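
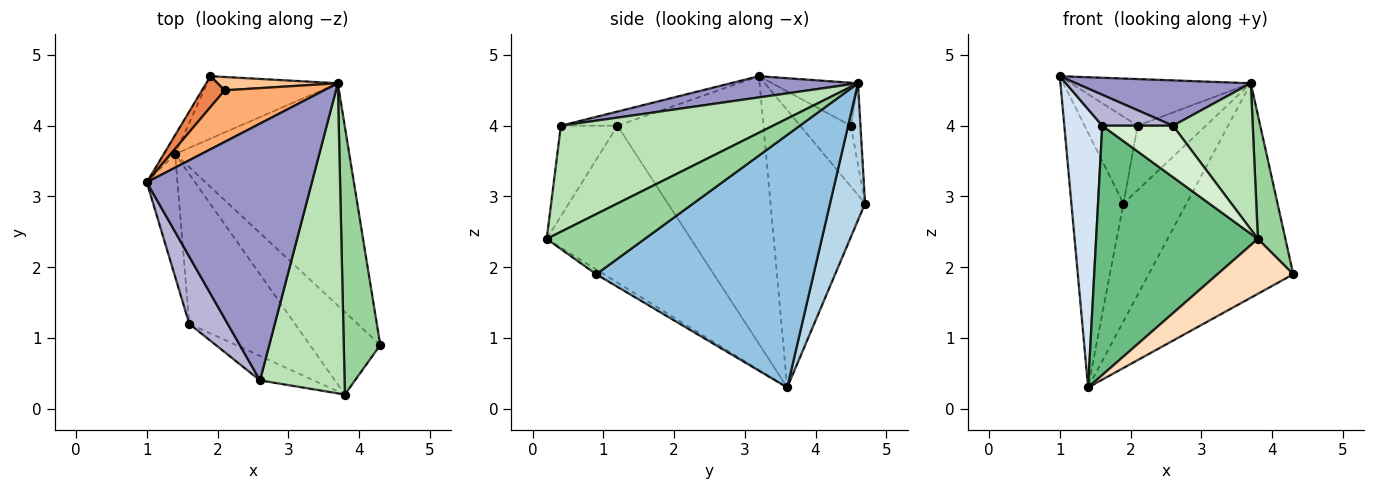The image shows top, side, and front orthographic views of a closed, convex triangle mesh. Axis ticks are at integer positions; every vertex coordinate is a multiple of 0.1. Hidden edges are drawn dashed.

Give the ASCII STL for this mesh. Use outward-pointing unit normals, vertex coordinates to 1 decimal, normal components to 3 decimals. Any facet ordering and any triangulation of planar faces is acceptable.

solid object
 facet normal -0.875 0.482 -0.036
  outer loop
   vertex 1.4 3.6 0.3
   vertex 1.0 3.2 4.7
   vertex 1.9 4.7 2.9
  endloop
 endfacet
 facet normal 0.722 0.480 -0.498
  outer loop
   vertex 3.7 4.6 4.6
   vertex 4.3 0.9 1.9
   vertex 1.4 3.6 0.3
  endloop
 endfacet
 facet normal 0.441 0.793 -0.420
  outer loop
   vertex 3.7 4.6 4.6
   vertex 1.4 3.6 0.3
   vertex 1.9 4.7 2.9
  endloop
 endfacet
 facet normal -0.962 -0.250 -0.110
  outer loop
   vertex 1.6 1.2 4.0
   vertex 1.0 3.2 4.7
   vertex 1.4 3.6 0.3
  endloop
 endfacet
 facet normal -0.669 0.700 0.249
  outer loop
   vertex 2.1 4.5 4.0
   vertex 1.9 4.7 2.9
   vertex 1.0 3.2 4.7
  endloop
 endfacet
 facet normal -0.305 0.638 0.707
  outer loop
   vertex 2.1 4.5 4.0
   vertex 1.0 3.2 4.7
   vertex 3.7 4.6 4.6
  endloop
 endfacet
 facet normal -0.136 0.970 0.201
  outer loop
   vertex 2.1 4.5 4.0
   vertex 3.7 4.6 4.6
   vertex 1.9 4.7 2.9
  endloop
 endfacet
 facet normal -0.057 -0.553 -0.831
  outer loop
   vertex 3.8 0.2 2.4
   vertex 1.4 3.6 0.3
   vertex 4.3 0.9 1.9
  endloop
 endfacet
 facet normal -0.607 -0.681 -0.409
  outer loop
   vertex 3.8 0.2 2.4
   vertex 1.6 1.2 4.0
   vertex 1.4 3.6 0.3
  endloop
 endfacet
 facet normal 0.831 -0.233 0.505
  outer loop
   vertex 3.8 0.2 2.4
   vertex 4.3 0.9 1.9
   vertex 3.7 4.6 4.6
  endloop
 endfacet
 facet normal 0.750 -0.282 0.598
  outer loop
   vertex 2.6 0.4 4.0
   vertex 3.8 0.2 2.4
   vertex 3.7 4.6 4.6
  endloop
 endfacet
 facet normal -0.586 -0.732 -0.348
  outer loop
   vertex 2.6 0.4 4.0
   vertex 1.6 1.2 4.0
   vertex 3.8 0.2 2.4
  endloop
 endfacet
 facet normal 0.126 -0.172 0.977
  outer loop
   vertex 2.6 0.4 4.0
   vertex 3.7 4.6 4.6
   vertex 1.0 3.2 4.7
  endloop
 endfacet
 facet normal -0.317 -0.397 0.861
  outer loop
   vertex 2.6 0.4 4.0
   vertex 1.0 3.2 4.7
   vertex 1.6 1.2 4.0
  endloop
 endfacet
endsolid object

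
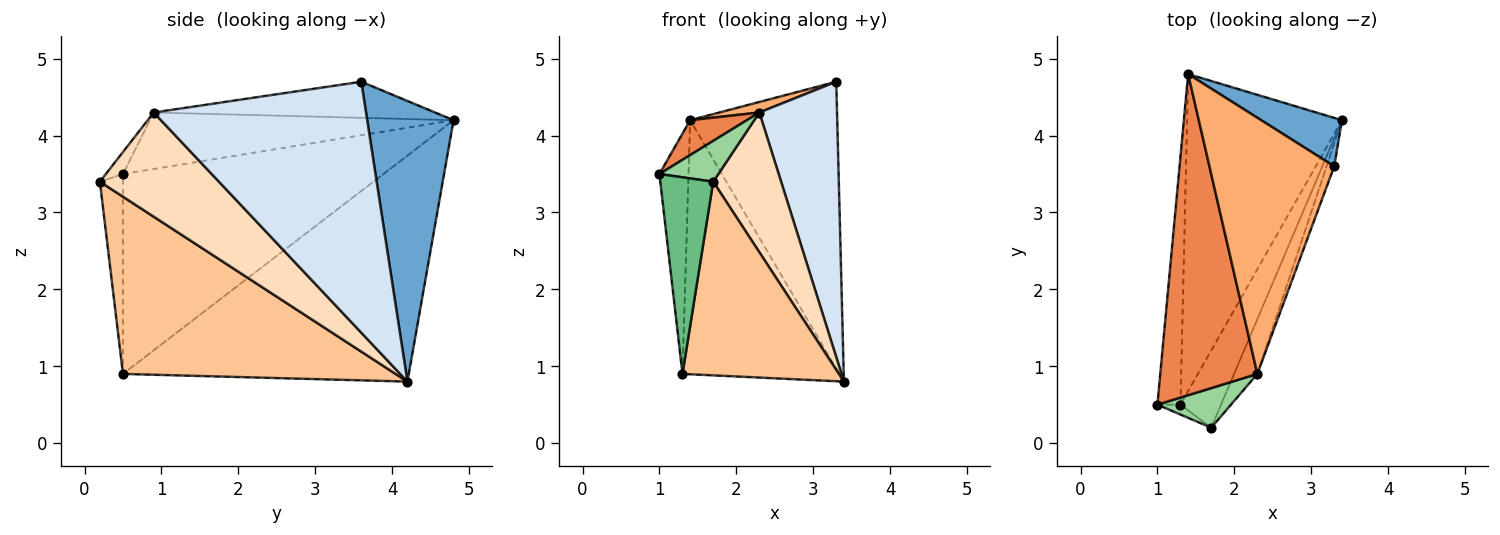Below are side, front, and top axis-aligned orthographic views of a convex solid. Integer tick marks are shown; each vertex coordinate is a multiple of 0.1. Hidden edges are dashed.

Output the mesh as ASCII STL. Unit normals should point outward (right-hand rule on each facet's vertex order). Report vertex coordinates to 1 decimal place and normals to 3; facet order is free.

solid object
 facet normal 0.501 0.853 0.144
  outer loop
   vertex 3.3 3.6 4.7
   vertex 3.4 4.2 0.8
   vertex 1.4 4.8 4.2
  endloop
 endfacet
 facet normal -0.987 0.110 -0.114
  outer loop
   vertex 1.3 0.5 0.9
   vertex 1.0 0.5 3.5
   vertex 1.4 4.8 4.2
  endloop
 endfacet
 facet normal -0.751 0.413 -0.515
  outer loop
   vertex 1.3 0.5 0.9
   vertex 1.4 4.8 4.2
   vertex 3.4 4.2 0.8
  endloop
 endfacet
 facet normal 0.939 -0.343 -0.029
  outer loop
   vertex 2.3 0.9 4.3
   vertex 3.4 4.2 0.8
   vertex 3.3 3.6 4.7
  endloop
 endfacet
 facet normal -0.501 -0.093 0.861
  outer loop
   vertex 2.3 0.9 4.3
   vertex 1.4 4.8 4.2
   vertex 1.0 0.5 3.5
  endloop
 endfacet
 facet normal -0.278 -0.039 0.960
  outer loop
   vertex 2.3 0.9 4.3
   vertex 3.3 3.6 4.7
   vertex 1.4 4.8 4.2
  endloop
 endfacet
 facet normal 0.851 -0.488 -0.195
  outer loop
   vertex 1.7 0.2 3.4
   vertex 1.3 0.5 0.9
   vertex 3.4 4.2 0.8
  endloop
 endfacet
 facet normal 0.853 -0.486 -0.190
  outer loop
   vertex 1.7 0.2 3.4
   vertex 3.4 4.2 0.8
   vertex 2.3 0.9 4.3
  endloop
 endfacet
 facet normal -0.399 -0.916 -0.046
  outer loop
   vertex 1.7 0.2 3.4
   vertex 1.0 0.5 3.5
   vertex 1.3 0.5 0.9
  endloop
 endfacet
 facet normal -0.204 -0.702 0.682
  outer loop
   vertex 1.7 0.2 3.4
   vertex 2.3 0.9 4.3
   vertex 1.0 0.5 3.5
  endloop
 endfacet
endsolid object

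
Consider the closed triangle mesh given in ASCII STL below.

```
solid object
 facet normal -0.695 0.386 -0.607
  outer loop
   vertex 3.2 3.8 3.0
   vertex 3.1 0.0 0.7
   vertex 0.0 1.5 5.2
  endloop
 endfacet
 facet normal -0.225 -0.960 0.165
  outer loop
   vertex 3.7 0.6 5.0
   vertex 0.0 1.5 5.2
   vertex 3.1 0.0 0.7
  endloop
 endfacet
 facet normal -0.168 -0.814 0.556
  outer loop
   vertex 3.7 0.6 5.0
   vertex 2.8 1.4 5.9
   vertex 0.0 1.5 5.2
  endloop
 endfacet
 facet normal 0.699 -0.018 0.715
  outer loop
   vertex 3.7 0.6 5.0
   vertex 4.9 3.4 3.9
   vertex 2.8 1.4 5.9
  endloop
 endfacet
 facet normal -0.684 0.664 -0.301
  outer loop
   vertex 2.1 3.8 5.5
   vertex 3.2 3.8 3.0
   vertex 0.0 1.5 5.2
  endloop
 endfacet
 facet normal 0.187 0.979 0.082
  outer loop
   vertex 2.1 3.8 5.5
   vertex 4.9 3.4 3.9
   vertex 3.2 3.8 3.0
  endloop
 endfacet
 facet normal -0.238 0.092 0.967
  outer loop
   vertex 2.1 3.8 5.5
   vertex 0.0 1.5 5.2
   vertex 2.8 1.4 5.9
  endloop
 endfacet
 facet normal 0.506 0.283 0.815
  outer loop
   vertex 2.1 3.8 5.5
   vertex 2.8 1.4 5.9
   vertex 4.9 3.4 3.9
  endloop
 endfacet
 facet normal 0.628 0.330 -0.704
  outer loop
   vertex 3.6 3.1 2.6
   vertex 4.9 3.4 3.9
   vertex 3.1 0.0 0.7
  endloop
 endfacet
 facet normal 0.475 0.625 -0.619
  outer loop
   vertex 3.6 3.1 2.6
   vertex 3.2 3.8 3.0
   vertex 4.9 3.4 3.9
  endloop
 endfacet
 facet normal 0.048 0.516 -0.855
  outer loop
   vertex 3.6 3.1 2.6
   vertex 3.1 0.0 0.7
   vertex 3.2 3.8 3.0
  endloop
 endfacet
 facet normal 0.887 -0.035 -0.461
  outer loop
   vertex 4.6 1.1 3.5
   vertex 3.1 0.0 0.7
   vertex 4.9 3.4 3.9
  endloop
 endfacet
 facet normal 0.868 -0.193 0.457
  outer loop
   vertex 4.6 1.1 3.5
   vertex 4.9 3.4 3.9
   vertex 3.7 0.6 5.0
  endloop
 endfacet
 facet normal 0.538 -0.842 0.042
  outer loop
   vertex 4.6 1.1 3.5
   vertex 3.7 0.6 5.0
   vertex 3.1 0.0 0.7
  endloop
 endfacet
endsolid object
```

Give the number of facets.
14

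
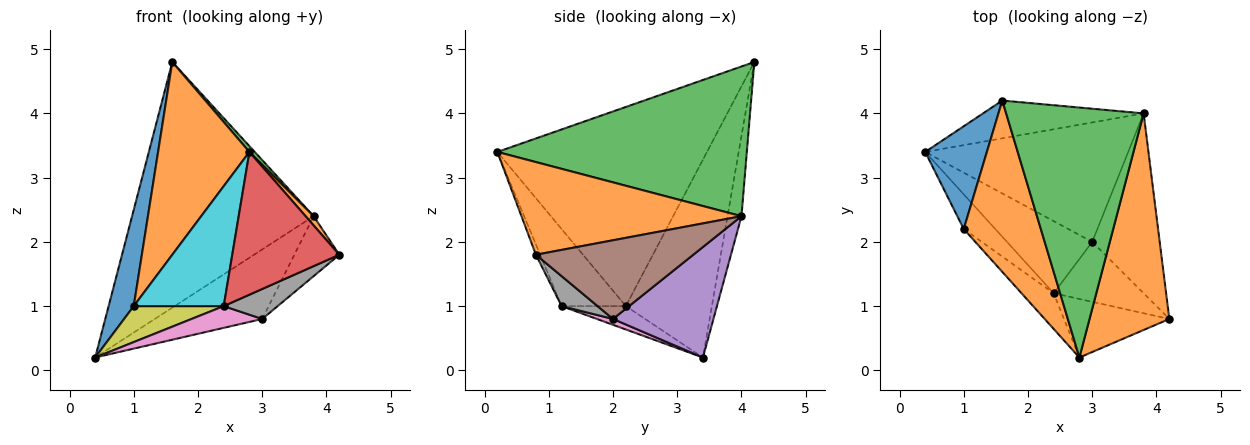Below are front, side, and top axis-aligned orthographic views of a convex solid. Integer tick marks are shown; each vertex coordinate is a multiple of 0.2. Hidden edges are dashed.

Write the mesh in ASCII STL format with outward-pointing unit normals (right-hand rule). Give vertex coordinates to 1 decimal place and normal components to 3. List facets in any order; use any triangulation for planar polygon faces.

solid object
 facet normal -0.076 0.986 -0.152
  outer loop
   vertex 3.8 4.0 2.4
   vertex 0.4 3.4 0.2
   vertex 1.6 4.2 4.8
  endloop
 endfacet
 facet normal 0.757 -0.028 0.652
  outer loop
   vertex 3.8 4.0 2.4
   vertex 2.8 0.2 3.4
   vertex 4.2 0.8 1.8
  endloop
 endfacet
 facet normal 0.736 -0.016 0.676
  outer loop
   vertex 3.8 4.0 2.4
   vertex 1.6 4.2 4.8
   vertex 2.8 0.2 3.4
  endloop
 endfacet
 facet normal -0.037 -0.925 -0.379
  outer loop
   vertex 2.4 1.2 1.0
   vertex 4.2 0.8 1.8
   vertex 2.8 0.2 3.4
  endloop
 endfacet
 facet normal 0.426 0.455 -0.782
  outer loop
   vertex 3.0 2.0 0.8
   vertex 0.4 3.4 0.2
   vertex 3.8 4.0 2.4
  endloop
 endfacet
 facet normal 0.742 0.212 -0.636
  outer loop
   vertex 3.0 2.0 0.8
   vertex 3.8 4.0 2.4
   vertex 4.2 0.8 1.8
  endloop
 endfacet
 facet normal 0.065 -0.288 -0.955
  outer loop
   vertex 3.0 2.0 0.8
   vertex 2.4 1.2 1.0
   vertex 0.4 3.4 0.2
  endloop
 endfacet
 facet normal 0.286 -0.429 -0.857
  outer loop
   vertex 3.0 2.0 0.8
   vertex 4.2 0.8 1.8
   vertex 2.4 1.2 1.0
  endloop
 endfacet
 facet normal -0.457 -0.640 -0.617
  outer loop
   vertex 1.0 2.2 1.0
   vertex 0.4 3.4 0.2
   vertex 2.4 1.2 1.0
  endloop
 endfacet
 facet normal -0.565 -0.791 -0.235
  outer loop
   vertex 1.0 2.2 1.0
   vertex 2.4 1.2 1.0
   vertex 2.8 0.2 3.4
  endloop
 endfacet
 facet normal -0.920 -0.269 0.287
  outer loop
   vertex 1.0 2.2 1.0
   vertex 1.6 4.2 4.8
   vertex 0.4 3.4 0.2
  endloop
 endfacet
 facet normal -0.864 -0.376 0.334
  outer loop
   vertex 1.0 2.2 1.0
   vertex 2.8 0.2 3.4
   vertex 1.6 4.2 4.8
  endloop
 endfacet
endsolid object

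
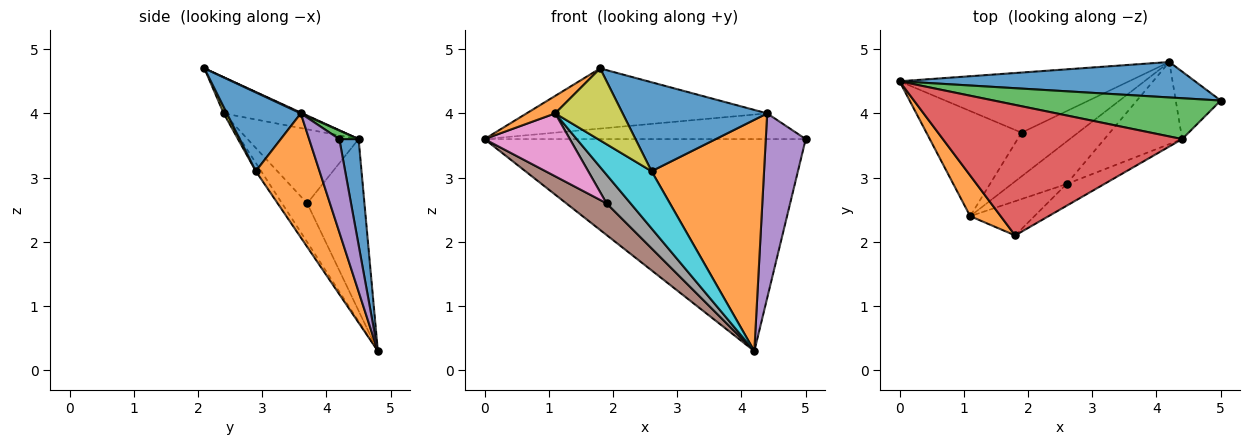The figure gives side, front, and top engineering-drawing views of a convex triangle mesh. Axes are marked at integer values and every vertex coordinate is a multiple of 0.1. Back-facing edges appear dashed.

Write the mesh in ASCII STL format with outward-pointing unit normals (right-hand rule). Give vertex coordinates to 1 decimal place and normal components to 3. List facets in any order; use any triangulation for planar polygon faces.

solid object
 facet normal 0.059 0.985 0.165
  outer loop
   vertex 4.2 4.8 0.3
   vertex 0.0 4.5 3.6
   vertex 5.0 4.2 3.6
  endloop
 endfacet
 facet normal -0.736 -0.267 0.622
  outer loop
   vertex 1.1 2.4 4.0
   vertex 1.8 2.1 4.7
   vertex 0.0 4.5 3.6
  endloop
 endfacet
 facet normal 0.032 0.532 0.846
  outer loop
   vertex 4.4 3.6 4.0
   vertex 5.0 4.2 3.6
   vertex 0.0 4.5 3.6
  endloop
 endfacet
 facet normal 0.003 0.419 0.908
  outer loop
   vertex 4.4 3.6 4.0
   vertex 0.0 4.5 3.6
   vertex 1.8 2.1 4.7
  endloop
 endfacet
 facet normal 0.579 -0.766 -0.280
  outer loop
   vertex 4.4 3.6 4.0
   vertex 4.2 4.8 0.3
   vertex 5.0 4.2 3.6
  endloop
 endfacet
 facet normal -0.552 -0.389 -0.738
  outer loop
   vertex 1.9 3.7 2.6
   vertex 0.0 4.5 3.6
   vertex 4.2 4.8 0.3
  endloop
 endfacet
 facet normal -0.555 -0.427 -0.714
  outer loop
   vertex 1.9 3.7 2.6
   vertex 1.1 2.4 4.0
   vertex 0.0 4.5 3.6
  endloop
 endfacet
 facet normal -0.499 -0.474 -0.725
  outer loop
   vertex 1.9 3.7 2.6
   vertex 4.2 4.8 0.3
   vertex 1.1 2.4 4.0
  endloop
 endfacet
 facet normal 0.043 -0.902 -0.430
  outer loop
   vertex 2.6 2.9 3.1
   vertex 1.8 2.1 4.7
   vertex 1.1 2.4 4.0
  endloop
 endfacet
 facet normal -0.090 -0.800 -0.594
  outer loop
   vertex 2.6 2.9 3.1
   vertex 1.1 2.4 4.0
   vertex 4.2 4.8 0.3
  endloop
 endfacet
 facet normal 0.445 -0.870 -0.213
  outer loop
   vertex 2.6 2.9 3.1
   vertex 4.4 3.6 4.0
   vertex 1.8 2.1 4.7
  endloop
 endfacet
 facet normal 0.471 -0.831 -0.295
  outer loop
   vertex 2.6 2.9 3.1
   vertex 4.2 4.8 0.3
   vertex 4.4 3.6 4.0
  endloop
 endfacet
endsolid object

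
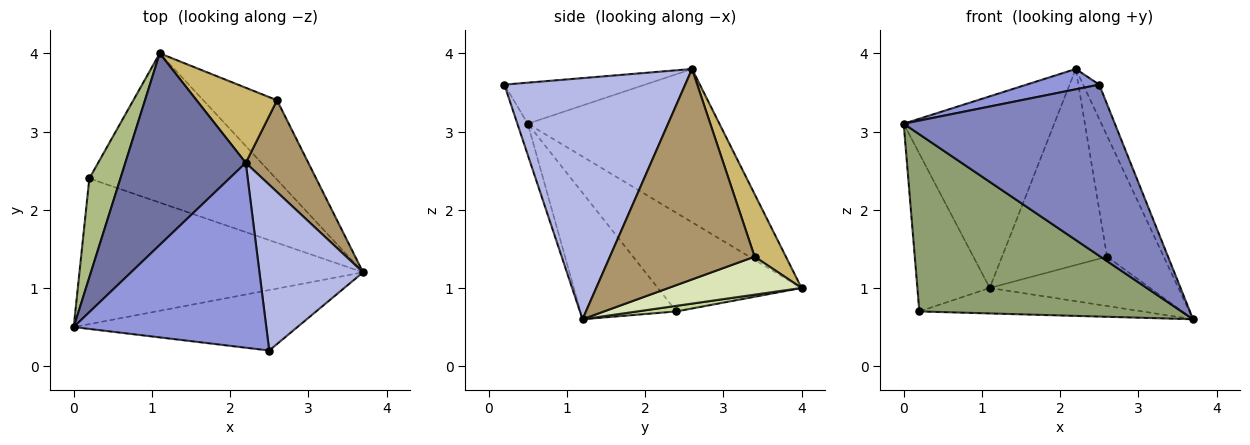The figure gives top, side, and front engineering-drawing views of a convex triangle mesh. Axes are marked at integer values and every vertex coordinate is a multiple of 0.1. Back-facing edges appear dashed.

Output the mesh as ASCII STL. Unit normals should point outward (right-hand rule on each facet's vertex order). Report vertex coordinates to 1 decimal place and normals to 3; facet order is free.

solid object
 facet normal -0.669 0.526 0.526
  outer loop
   vertex 2.2 2.6 3.8
   vertex 1.1 4.0 1.0
   vertex 0.0 0.5 3.1
  endloop
 endfacet
 facet normal -0.047 -0.942 -0.333
  outer loop
   vertex 2.5 0.2 3.6
   vertex 0.0 0.5 3.1
   vertex 3.7 1.2 0.6
  endloop
 endfacet
 facet normal -0.207 -0.107 0.972
  outer loop
   vertex 2.5 0.2 3.6
   vertex 2.2 2.6 3.8
   vertex 0.0 0.5 3.1
  endloop
 endfacet
 facet normal 0.916 0.082 0.393
  outer loop
   vertex 2.5 0.2 3.6
   vertex 3.7 1.2 0.6
   vertex 2.2 2.6 3.8
  endloop
 endfacet
 facet normal -0.272 -0.743 -0.611
  outer loop
   vertex 0.2 2.4 0.7
   vertex 3.7 1.2 0.6
   vertex 0.0 0.5 3.1
  endloop
 endfacet
 facet normal -0.860 0.433 0.271
  outer loop
   vertex 0.2 2.4 0.7
   vertex 0.0 0.5 3.1
   vertex 1.1 4.0 1.0
  endloop
 endfacet
 facet normal 0.030 0.168 -0.985
  outer loop
   vertex 0.2 2.4 0.7
   vertex 1.1 4.0 1.0
   vertex 3.7 1.2 0.6
  endloop
 endfacet
 facet normal 0.401 0.483 -0.778
  outer loop
   vertex 2.6 3.4 1.4
   vertex 3.7 1.2 0.6
   vertex 1.1 4.0 1.0
  endloop
 endfacet
 facet normal 0.897 0.352 0.267
  outer loop
   vertex 2.6 3.4 1.4
   vertex 2.2 2.6 3.8
   vertex 3.7 1.2 0.6
  endloop
 endfacet
 facet normal 0.268 0.900 0.345
  outer loop
   vertex 2.6 3.4 1.4
   vertex 1.1 4.0 1.0
   vertex 2.2 2.6 3.8
  endloop
 endfacet
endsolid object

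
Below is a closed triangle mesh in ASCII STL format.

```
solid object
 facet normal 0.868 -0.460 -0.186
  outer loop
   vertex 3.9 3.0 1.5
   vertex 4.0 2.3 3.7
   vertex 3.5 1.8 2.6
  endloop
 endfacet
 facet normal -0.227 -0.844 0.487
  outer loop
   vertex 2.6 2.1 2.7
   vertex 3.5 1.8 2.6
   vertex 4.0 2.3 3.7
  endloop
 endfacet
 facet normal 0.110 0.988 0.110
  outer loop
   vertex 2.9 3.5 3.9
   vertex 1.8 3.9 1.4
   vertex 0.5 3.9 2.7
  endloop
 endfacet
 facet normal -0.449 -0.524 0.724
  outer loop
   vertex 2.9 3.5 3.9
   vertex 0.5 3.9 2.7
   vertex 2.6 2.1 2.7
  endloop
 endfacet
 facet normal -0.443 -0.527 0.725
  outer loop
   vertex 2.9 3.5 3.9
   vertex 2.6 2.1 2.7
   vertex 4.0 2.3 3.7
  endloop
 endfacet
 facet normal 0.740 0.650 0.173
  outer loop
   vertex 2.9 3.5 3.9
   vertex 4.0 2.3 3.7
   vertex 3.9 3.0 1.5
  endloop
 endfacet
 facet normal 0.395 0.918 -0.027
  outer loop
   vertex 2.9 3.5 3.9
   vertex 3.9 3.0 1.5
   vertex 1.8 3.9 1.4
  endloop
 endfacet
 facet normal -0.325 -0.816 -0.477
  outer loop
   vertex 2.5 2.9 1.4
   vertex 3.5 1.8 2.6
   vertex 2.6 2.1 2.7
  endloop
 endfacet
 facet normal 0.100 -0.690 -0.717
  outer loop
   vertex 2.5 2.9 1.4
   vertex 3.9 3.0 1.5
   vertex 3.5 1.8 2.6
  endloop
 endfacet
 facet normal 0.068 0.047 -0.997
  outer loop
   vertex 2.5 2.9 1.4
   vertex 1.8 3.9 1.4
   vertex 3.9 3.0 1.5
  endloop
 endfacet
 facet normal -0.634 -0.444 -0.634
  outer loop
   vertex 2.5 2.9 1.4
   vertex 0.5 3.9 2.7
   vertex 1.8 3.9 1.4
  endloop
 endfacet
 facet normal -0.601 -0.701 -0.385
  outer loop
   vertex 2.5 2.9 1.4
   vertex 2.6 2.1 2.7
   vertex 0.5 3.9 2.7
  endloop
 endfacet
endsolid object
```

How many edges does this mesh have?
18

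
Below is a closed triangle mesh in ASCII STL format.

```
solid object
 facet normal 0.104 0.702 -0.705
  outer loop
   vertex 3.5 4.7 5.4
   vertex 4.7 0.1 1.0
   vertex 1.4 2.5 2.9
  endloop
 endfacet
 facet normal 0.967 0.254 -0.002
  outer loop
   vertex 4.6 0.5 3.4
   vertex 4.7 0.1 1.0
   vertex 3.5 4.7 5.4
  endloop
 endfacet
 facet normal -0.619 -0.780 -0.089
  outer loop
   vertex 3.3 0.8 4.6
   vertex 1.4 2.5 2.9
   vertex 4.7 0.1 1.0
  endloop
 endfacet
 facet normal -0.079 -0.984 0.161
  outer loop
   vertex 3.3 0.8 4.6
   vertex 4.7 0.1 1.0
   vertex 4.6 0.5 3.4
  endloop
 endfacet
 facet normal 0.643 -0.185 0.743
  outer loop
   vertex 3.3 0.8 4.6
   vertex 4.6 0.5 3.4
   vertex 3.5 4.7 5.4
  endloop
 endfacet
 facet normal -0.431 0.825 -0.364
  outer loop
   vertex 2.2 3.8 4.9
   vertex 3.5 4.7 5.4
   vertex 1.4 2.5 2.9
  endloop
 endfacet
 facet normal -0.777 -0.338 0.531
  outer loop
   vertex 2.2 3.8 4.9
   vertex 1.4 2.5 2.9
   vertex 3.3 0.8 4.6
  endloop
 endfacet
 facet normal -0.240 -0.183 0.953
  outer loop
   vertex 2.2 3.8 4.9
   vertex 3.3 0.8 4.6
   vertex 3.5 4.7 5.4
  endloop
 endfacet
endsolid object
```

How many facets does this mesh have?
8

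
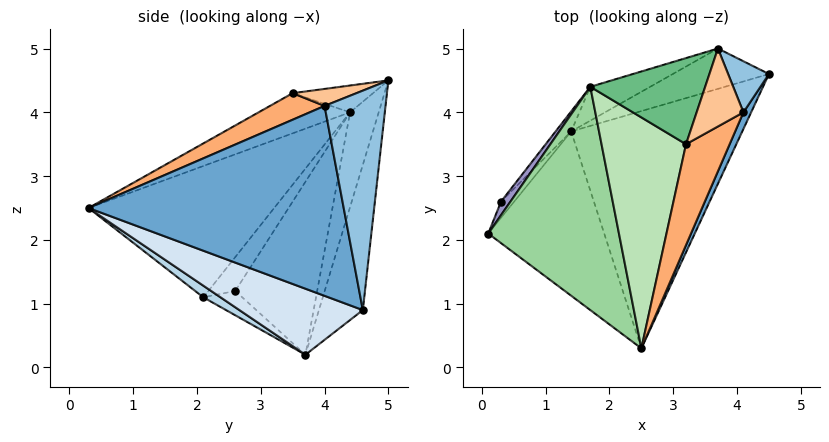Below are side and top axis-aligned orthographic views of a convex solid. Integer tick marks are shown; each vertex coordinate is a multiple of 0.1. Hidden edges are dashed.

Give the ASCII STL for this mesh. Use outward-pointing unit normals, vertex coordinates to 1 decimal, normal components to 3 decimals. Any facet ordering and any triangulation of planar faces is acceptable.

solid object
 facet normal 0.911 -0.410 0.037
  outer loop
   vertex 4.1 4.0 4.1
   vertex 2.5 0.3 2.5
   vertex 4.5 4.6 0.9
  endloop
 endfacet
 facet normal 0.936 0.305 0.174
  outer loop
   vertex 4.1 4.0 4.1
   vertex 4.5 4.6 0.9
   vertex 3.7 5.0 4.5
  endloop
 endfacet
 facet normal 0.084 -0.540 -0.838
  outer loop
   vertex 1.4 3.7 0.2
   vertex 2.5 0.3 2.5
   vertex 0.1 2.1 1.1
  endloop
 endfacet
 facet normal 0.320 -0.458 -0.830
  outer loop
   vertex 1.4 3.7 0.2
   vertex 4.5 4.6 0.9
   vertex 2.5 0.3 2.5
  endloop
 endfacet
 facet normal -0.242 0.957 -0.160
  outer loop
   vertex 1.4 3.7 0.2
   vertex 3.7 5.0 4.5
   vertex 4.5 4.6 0.9
  endloop
 endfacet
 facet normal 0.447 -0.511 0.734
  outer loop
   vertex 3.2 3.5 4.3
   vertex 2.5 0.3 2.5
   vertex 4.1 4.0 4.1
  endloop
 endfacet
 facet normal 0.332 -0.233 0.914
  outer loop
   vertex 3.2 3.5 4.3
   vertex 4.1 4.0 4.1
   vertex 3.7 5.0 4.5
  endloop
 endfacet
 facet normal -0.248 0.956 -0.157
  outer loop
   vertex 1.7 4.4 4.0
   vertex 3.7 5.0 4.5
   vertex 1.4 3.7 0.2
  endloop
 endfacet
 facet normal -0.227 -0.054 0.972
  outer loop
   vertex 1.7 4.4 4.0
   vertex 3.2 3.5 4.3
   vertex 3.7 5.0 4.5
  endloop
 endfacet
 facet normal -0.659 -0.368 0.656
  outer loop
   vertex 1.7 4.4 4.0
   vertex 0.1 2.1 1.1
   vertex 2.5 0.3 2.5
  endloop
 endfacet
 facet normal -0.396 -0.383 0.834
  outer loop
   vertex 1.7 4.4 4.0
   vertex 2.5 0.3 2.5
   vertex 3.2 3.5 4.3
  endloop
 endfacet
 facet normal -0.803 0.408 -0.434
  outer loop
   vertex 0.3 2.6 1.2
   vertex 1.4 3.7 0.2
   vertex 0.1 2.1 1.1
  endloop
 endfacet
 facet normal -0.914 0.315 0.255
  outer loop
   vertex 0.3 2.6 1.2
   vertex 0.1 2.1 1.1
   vertex 1.7 4.4 4.0
  endloop
 endfacet
 facet normal -0.735 0.675 -0.066
  outer loop
   vertex 0.3 2.6 1.2
   vertex 1.7 4.4 4.0
   vertex 1.4 3.7 0.2
  endloop
 endfacet
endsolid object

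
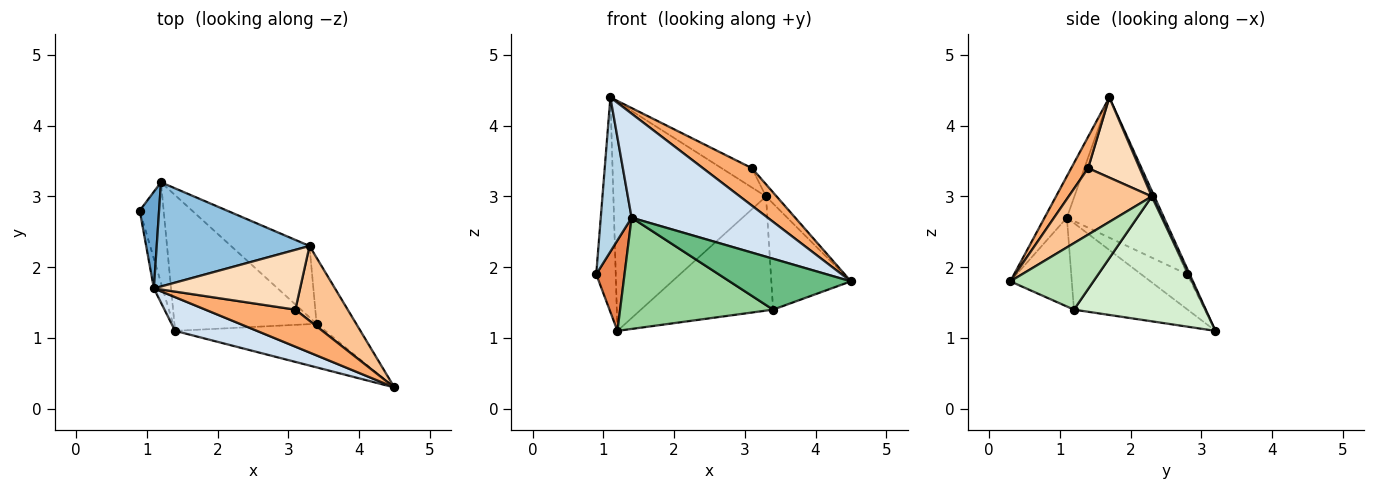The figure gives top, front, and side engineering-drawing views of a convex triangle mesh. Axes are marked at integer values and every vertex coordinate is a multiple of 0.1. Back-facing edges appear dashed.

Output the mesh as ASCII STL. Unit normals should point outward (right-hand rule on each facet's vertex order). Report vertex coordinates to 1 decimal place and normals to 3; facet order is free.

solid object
 facet normal -0.119 0.905 0.408
  outer loop
   vertex 1.2 3.2 1.1
   vertex 0.9 2.8 1.9
   vertex 1.1 1.7 4.4
  endloop
 endfacet
 facet normal 0.015 0.910 0.414
  outer loop
   vertex 3.3 2.3 3.0
   vertex 1.2 3.2 1.1
   vertex 1.1 1.7 4.4
  endloop
 endfacet
 facet normal -0.950 -0.307 -0.059
  outer loop
   vertex 1.4 1.1 2.7
   vertex 1.1 1.7 4.4
   vertex 0.9 2.8 1.9
  endloop
 endfacet
 facet normal -0.154 -0.940 0.305
  outer loop
   vertex 1.4 1.1 2.7
   vertex 4.5 0.3 1.8
   vertex 1.1 1.7 4.4
  endloop
 endfacet
 facet normal -0.736 -0.453 -0.503
  outer loop
   vertex 1.4 1.1 2.7
   vertex 0.9 2.8 1.9
   vertex 1.2 3.2 1.1
  endloop
 endfacet
 facet normal 0.238 -0.691 0.683
  outer loop
   vertex 3.1 1.4 3.4
   vertex 1.1 1.7 4.4
   vertex 4.5 0.3 1.8
  endloop
 endfacet
 facet normal 0.782 0.100 0.615
  outer loop
   vertex 3.1 1.4 3.4
   vertex 4.5 0.3 1.8
   vertex 3.3 2.3 3.0
  endloop
 endfacet
 facet normal 0.463 0.272 0.844
  outer loop
   vertex 3.1 1.4 3.4
   vertex 3.3 2.3 3.0
   vertex 1.1 1.7 4.4
  endloop
 endfacet
 facet normal -0.359 -0.709 -0.607
  outer loop
   vertex 3.4 1.2 1.4
   vertex 4.5 0.3 1.8
   vertex 1.4 1.1 2.7
  endloop
 endfacet
 facet normal -0.426 -0.574 -0.700
  outer loop
   vertex 3.4 1.2 1.4
   vertex 1.4 1.1 2.7
   vertex 1.2 3.2 1.1
  endloop
 endfacet
 facet normal 0.663 0.635 -0.395
  outer loop
   vertex 3.4 1.2 1.4
   vertex 3.3 2.3 3.0
   vertex 4.5 0.3 1.8
  endloop
 endfacet
 facet normal 0.645 0.648 -0.405
  outer loop
   vertex 3.4 1.2 1.4
   vertex 1.2 3.2 1.1
   vertex 3.3 2.3 3.0
  endloop
 endfacet
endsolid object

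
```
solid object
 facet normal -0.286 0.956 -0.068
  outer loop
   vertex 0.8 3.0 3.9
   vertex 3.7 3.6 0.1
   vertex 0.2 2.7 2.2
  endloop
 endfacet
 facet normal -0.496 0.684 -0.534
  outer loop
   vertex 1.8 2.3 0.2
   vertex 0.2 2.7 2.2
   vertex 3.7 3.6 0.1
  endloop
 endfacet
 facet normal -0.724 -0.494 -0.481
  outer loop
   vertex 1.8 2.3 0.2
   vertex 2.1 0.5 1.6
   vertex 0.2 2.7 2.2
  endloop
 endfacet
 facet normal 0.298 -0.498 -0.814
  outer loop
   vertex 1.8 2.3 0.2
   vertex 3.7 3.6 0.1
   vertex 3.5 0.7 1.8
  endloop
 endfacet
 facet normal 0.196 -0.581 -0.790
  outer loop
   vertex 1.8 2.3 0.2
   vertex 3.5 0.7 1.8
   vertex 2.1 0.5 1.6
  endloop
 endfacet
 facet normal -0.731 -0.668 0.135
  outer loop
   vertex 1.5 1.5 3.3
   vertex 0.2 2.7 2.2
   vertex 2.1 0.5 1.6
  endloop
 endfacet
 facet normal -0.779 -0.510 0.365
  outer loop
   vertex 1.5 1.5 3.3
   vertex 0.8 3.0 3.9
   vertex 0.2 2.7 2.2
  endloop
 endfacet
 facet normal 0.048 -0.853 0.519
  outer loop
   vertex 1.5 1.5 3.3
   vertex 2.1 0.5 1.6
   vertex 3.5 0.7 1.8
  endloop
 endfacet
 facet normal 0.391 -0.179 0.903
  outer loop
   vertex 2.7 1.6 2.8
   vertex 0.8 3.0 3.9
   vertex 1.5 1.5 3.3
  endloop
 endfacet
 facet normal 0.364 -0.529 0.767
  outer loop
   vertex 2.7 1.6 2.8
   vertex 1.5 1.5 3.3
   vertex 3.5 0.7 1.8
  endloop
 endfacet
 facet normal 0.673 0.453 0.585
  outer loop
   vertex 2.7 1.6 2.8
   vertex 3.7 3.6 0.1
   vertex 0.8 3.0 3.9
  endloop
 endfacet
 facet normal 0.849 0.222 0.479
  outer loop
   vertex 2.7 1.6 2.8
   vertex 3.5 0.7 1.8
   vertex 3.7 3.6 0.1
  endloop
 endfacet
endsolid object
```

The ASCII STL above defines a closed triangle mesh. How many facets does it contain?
12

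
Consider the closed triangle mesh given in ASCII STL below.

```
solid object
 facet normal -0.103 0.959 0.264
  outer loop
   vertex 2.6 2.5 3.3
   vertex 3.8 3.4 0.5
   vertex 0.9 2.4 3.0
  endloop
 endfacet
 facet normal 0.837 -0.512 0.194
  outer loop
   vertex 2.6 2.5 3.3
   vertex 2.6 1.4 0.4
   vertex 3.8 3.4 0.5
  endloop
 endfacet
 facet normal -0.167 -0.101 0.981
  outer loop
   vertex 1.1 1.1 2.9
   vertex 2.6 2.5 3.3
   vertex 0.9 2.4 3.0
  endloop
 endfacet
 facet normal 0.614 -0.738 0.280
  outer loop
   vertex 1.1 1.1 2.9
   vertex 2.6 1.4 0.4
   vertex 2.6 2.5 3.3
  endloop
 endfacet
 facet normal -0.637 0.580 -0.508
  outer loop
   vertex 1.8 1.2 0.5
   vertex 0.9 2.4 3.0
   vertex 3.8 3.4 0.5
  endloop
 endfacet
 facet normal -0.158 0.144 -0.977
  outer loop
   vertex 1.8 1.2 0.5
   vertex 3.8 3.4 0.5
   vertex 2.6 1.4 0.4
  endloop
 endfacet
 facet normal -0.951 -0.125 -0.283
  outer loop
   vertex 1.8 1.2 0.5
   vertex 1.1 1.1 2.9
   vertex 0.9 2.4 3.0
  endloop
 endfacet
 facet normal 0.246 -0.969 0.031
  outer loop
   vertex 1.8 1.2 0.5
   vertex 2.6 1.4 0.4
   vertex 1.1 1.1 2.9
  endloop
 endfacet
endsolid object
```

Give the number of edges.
12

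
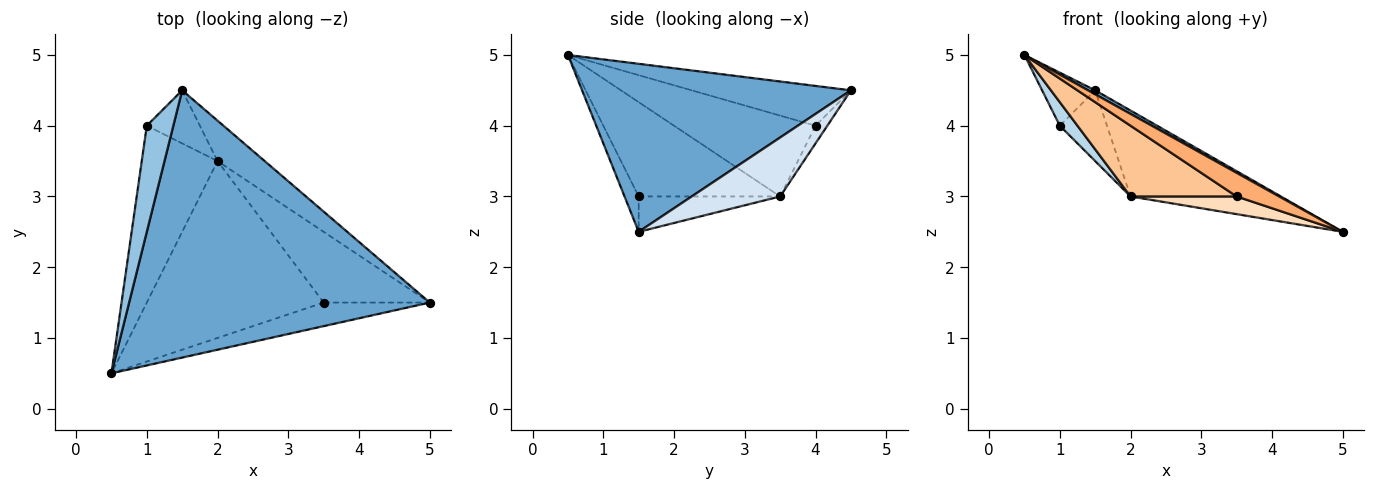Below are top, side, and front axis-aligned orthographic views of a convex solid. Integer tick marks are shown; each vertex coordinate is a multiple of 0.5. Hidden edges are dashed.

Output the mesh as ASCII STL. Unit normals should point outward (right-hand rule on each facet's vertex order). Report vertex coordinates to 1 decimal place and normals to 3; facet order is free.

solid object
 facet normal 0.488 -0.013 0.873
  outer loop
   vertex 1.5 4.5 4.5
   vertex 0.5 0.5 5.0
   vertex 5.0 1.5 2.5
  endloop
 endfacet
 facet normal -0.802 0.267 0.535
  outer loop
   vertex 1.0 4.0 4.0
   vertex 0.5 0.5 5.0
   vertex 1.5 4.5 4.5
  endloop
 endfacet
 facet normal -0.727 -0.091 -0.681
  outer loop
   vertex 2.0 3.5 3.0
   vertex 0.5 0.5 5.0
   vertex 1.0 4.0 4.0
  endloop
 endfacet
 facet normal 0.470 0.799 -0.376
  outer loop
   vertex 2.0 3.5 3.0
   vertex 1.5 4.5 4.5
   vertex 5.0 1.5 2.5
  endloop
 endfacet
 facet normal -0.196 0.784 -0.588
  outer loop
   vertex 2.0 3.5 3.0
   vertex 1.0 4.0 4.0
   vertex 1.5 4.5 4.5
  endloop
 endfacet
 facet normal -0.229 -0.688 -0.688
  outer loop
   vertex 3.5 1.5 3.0
   vertex 5.0 1.5 2.5
   vertex 0.5 0.5 5.0
  endloop
 endfacet
 facet normal -0.444 -0.333 -0.832
  outer loop
   vertex 3.5 1.5 3.0
   vertex 0.5 0.5 5.0
   vertex 2.0 3.5 3.0
  endloop
 endfacet
 facet normal -0.308 -0.231 -0.923
  outer loop
   vertex 3.5 1.5 3.0
   vertex 2.0 3.5 3.0
   vertex 5.0 1.5 2.5
  endloop
 endfacet
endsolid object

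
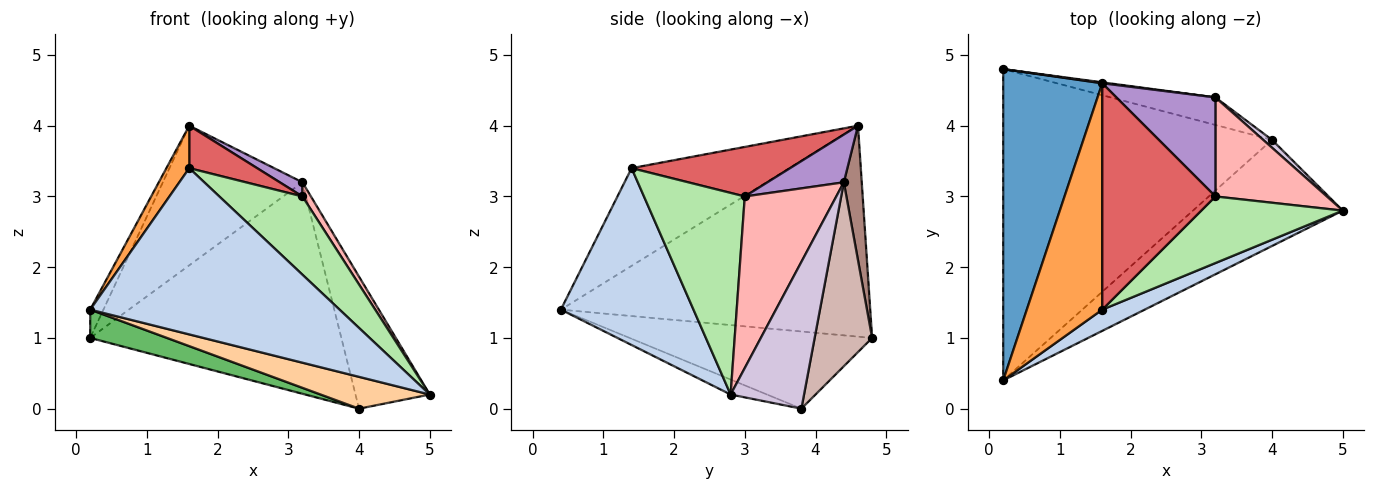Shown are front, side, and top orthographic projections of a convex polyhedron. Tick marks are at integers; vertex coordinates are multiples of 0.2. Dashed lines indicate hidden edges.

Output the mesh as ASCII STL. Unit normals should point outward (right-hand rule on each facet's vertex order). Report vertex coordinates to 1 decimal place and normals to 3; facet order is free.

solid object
 facet normal -0.905 0.039 0.425
  outer loop
   vertex 1.6 4.6 4.0
   vertex 0.2 4.8 1.0
   vertex 0.2 0.4 1.4
  endloop
 endfacet
 facet normal 0.467 -0.877 0.112
  outer loop
   vertex 1.6 1.4 3.4
   vertex 0.2 0.4 1.4
   vertex 5.0 2.8 0.2
  endloop
 endfacet
 facet normal -0.786 -0.114 0.607
  outer loop
   vertex 1.6 1.4 3.4
   vertex 1.6 4.6 4.0
   vertex 0.2 0.4 1.4
  endloop
 endfacet
 facet normal -0.095 -0.286 -0.953
  outer loop
   vertex 4.0 3.8 0.0
   vertex 5.0 2.8 0.2
   vertex 0.2 0.4 1.4
  endloop
 endfacet
 facet normal -0.275 -0.087 -0.958
  outer loop
   vertex 4.0 3.8 0.0
   vertex 0.2 0.4 1.4
   vertex 0.2 4.8 1.0
  endloop
 endfacet
 facet normal 0.678 -0.559 0.476
  outer loop
   vertex 3.2 3.0 3.0
   vertex 1.6 1.4 3.4
   vertex 5.0 2.8 0.2
  endloop
 endfacet
 facet normal 0.395 -0.169 0.903
  outer loop
   vertex 3.2 3.0 3.0
   vertex 1.6 4.6 4.0
   vertex 1.6 1.4 3.4
  endloop
 endfacet
 facet normal 0.836 -0.078 0.543
  outer loop
   vertex 3.2 4.4 3.2
   vertex 3.2 3.0 3.0
   vertex 5.0 2.8 0.2
  endloop
 endfacet
 facet normal 0.431 -0.128 0.893
  outer loop
   vertex 3.2 4.4 3.2
   vertex 1.6 4.6 4.0
   vertex 3.2 3.0 3.0
  endloop
 endfacet
 facet normal 0.702 0.711 0.042
  outer loop
   vertex 3.2 4.4 3.2
   vertex 5.0 2.8 0.2
   vertex 4.0 3.8 0.0
  endloop
 endfacet
 facet normal 0.127 0.992 0.007
  outer loop
   vertex 3.2 4.4 3.2
   vertex 0.2 4.8 1.0
   vertex 1.6 4.6 4.0
  endloop
 endfacet
 facet normal 0.221 0.967 -0.126
  outer loop
   vertex 3.2 4.4 3.2
   vertex 4.0 3.8 0.0
   vertex 0.2 4.8 1.0
  endloop
 endfacet
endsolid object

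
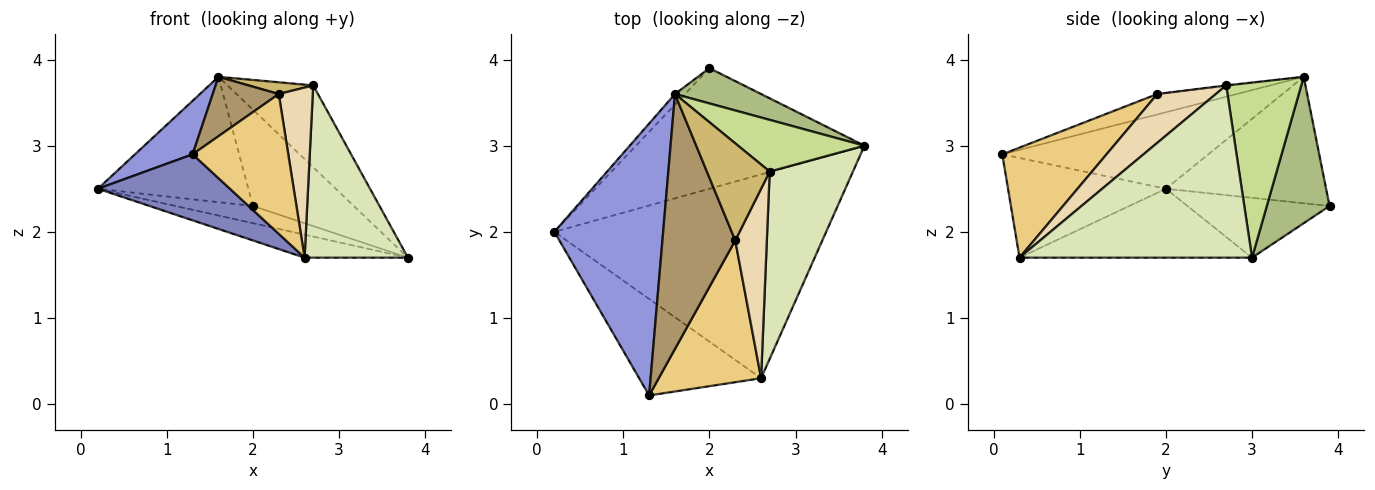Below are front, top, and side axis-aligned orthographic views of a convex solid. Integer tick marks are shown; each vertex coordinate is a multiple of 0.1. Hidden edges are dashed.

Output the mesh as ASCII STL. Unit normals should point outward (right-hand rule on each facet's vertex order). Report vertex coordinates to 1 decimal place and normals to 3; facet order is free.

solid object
 facet normal -0.244 0.109 -0.964
  outer loop
   vertex 2.6 0.3 1.7
   vertex 0.2 2.0 2.5
   vertex 3.8 3.0 1.7
  endloop
 endfacet
 facet normal -0.559 -0.468 -0.684
  outer loop
   vertex 1.3 0.1 2.9
   vertex 0.2 2.0 2.5
   vertex 2.6 0.3 1.7
  endloop
 endfacet
 facet normal -0.568 -0.159 0.807
  outer loop
   vertex 1.3 0.1 2.9
   vertex 1.6 3.6 3.8
   vertex 0.2 2.0 2.5
  endloop
 endfacet
 facet normal -0.251 0.137 -0.958
  outer loop
   vertex 2.0 3.9 2.3
   vertex 3.8 3.0 1.7
   vertex 0.2 2.0 2.5
  endloop
 endfacet
 facet normal -0.728 0.683 -0.057
  outer loop
   vertex 2.0 3.9 2.3
   vertex 0.2 2.0 2.5
   vertex 1.6 3.6 3.8
  endloop
 endfacet
 facet normal 0.504 0.811 0.297
  outer loop
   vertex 2.0 3.9 2.3
   vertex 1.6 3.6 3.8
   vertex 3.8 3.0 1.7
  endloop
 endfacet
 facet normal 0.595 0.680 0.429
  outer loop
   vertex 2.7 2.7 3.7
   vertex 3.8 3.0 1.7
   vertex 1.6 3.6 3.8
  endloop
 endfacet
 facet normal 0.836 -0.372 0.404
  outer loop
   vertex 2.7 2.7 3.7
   vertex 2.6 0.3 1.7
   vertex 3.8 3.0 1.7
  endloop
 endfacet
 facet normal -0.263 -0.219 0.939
  outer loop
   vertex 2.3 1.9 3.6
   vertex 1.6 3.6 3.8
   vertex 1.3 0.1 2.9
  endloop
 endfacet
 facet normal -0.008 -0.120 0.993
  outer loop
   vertex 2.3 1.9 3.6
   vertex 2.7 2.7 3.7
   vertex 1.6 3.6 3.8
  endloop
 endfacet
 facet normal 0.608 -0.558 0.565
  outer loop
   vertex 2.3 1.9 3.6
   vertex 1.3 0.1 2.9
   vertex 2.6 0.3 1.7
  endloop
 endfacet
 facet normal 0.755 -0.438 0.488
  outer loop
   vertex 2.3 1.9 3.6
   vertex 2.6 0.3 1.7
   vertex 2.7 2.7 3.7
  endloop
 endfacet
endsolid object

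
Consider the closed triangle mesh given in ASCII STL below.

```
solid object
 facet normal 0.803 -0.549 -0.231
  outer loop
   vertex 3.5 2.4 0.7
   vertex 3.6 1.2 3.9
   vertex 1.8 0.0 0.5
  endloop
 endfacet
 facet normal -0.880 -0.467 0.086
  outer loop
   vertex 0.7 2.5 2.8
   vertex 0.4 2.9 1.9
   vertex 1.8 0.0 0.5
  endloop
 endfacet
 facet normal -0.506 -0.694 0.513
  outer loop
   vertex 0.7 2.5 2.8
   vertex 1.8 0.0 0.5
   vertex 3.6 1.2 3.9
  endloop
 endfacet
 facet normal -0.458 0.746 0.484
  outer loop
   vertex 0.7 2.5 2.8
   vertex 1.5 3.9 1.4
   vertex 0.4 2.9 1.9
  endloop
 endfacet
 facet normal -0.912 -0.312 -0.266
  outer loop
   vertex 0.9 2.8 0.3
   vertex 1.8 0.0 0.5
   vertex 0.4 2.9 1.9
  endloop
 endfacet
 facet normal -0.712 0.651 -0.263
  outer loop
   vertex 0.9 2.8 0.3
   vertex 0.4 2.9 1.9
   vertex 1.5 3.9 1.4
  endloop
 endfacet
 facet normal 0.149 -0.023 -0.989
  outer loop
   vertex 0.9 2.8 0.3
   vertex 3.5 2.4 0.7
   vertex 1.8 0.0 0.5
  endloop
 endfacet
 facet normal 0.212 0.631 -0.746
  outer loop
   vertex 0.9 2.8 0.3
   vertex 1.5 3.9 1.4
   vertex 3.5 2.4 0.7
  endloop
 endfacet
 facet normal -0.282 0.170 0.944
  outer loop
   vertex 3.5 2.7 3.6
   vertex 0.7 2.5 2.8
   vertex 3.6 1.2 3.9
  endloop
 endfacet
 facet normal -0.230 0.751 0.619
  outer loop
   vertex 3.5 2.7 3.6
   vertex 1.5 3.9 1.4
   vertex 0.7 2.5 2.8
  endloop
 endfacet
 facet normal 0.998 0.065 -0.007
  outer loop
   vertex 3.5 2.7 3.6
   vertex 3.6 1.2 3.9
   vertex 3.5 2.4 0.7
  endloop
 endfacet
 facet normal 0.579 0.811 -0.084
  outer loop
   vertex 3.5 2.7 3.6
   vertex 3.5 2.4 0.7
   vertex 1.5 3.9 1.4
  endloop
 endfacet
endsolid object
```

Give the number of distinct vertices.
8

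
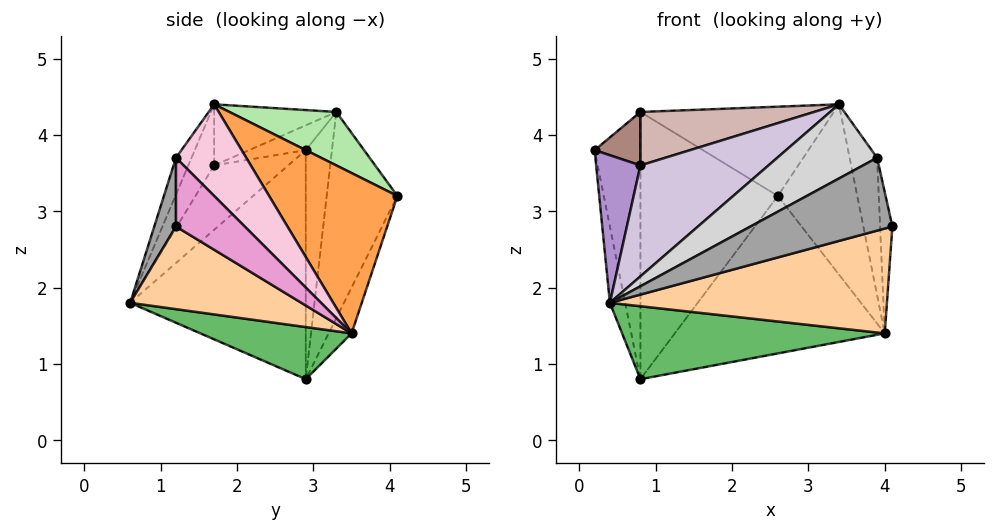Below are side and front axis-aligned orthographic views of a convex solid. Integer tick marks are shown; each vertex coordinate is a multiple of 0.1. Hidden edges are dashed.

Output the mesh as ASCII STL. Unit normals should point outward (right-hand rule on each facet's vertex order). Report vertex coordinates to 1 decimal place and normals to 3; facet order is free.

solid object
 facet normal -0.977 0.085 -0.195
  outer loop
   vertex 0.4 0.6 1.8
   vertex 0.2 2.9 3.8
   vertex 0.8 2.9 0.8
  endloop
 endfacet
 facet normal -0.100 0.918 -0.384
  outer loop
   vertex 4.0 3.5 1.4
   vertex 0.8 2.9 0.8
   vertex 2.6 4.1 3.2
  endloop
 endfacet
 facet normal 0.765 0.473 0.437
  outer loop
   vertex 4.0 3.5 1.4
   vertex 2.6 4.1 3.2
   vertex 3.4 1.7 4.4
  endloop
 endfacet
 facet normal 0.301 -0.486 -0.820
  outer loop
   vertex 4.0 3.5 1.4
   vertex 4.1 1.2 2.8
   vertex 0.4 0.6 1.8
  endloop
 endfacet
 facet normal 0.243 -0.422 -0.873
  outer loop
   vertex 4.0 3.5 1.4
   vertex 0.4 0.6 1.8
   vertex 0.8 2.9 0.8
  endloop
 endfacet
 facet normal 0.277 0.502 0.819
  outer loop
   vertex 0.8 3.3 4.3
   vertex 3.4 1.7 4.4
   vertex 2.6 4.1 3.2
  endloop
 endfacet
 facet normal -0.494 0.864 -0.099
  outer loop
   vertex 0.8 3.3 4.3
   vertex 0.8 2.9 0.8
   vertex 0.2 2.9 3.8
  endloop
 endfacet
 facet normal -0.455 0.885 -0.101
  outer loop
   vertex 0.8 3.3 4.3
   vertex 2.6 4.1 3.2
   vertex 0.8 2.9 0.8
  endloop
 endfacet
 facet normal -0.766 -0.458 0.450
  outer loop
   vertex 0.8 1.7 3.6
   vertex 0.2 2.9 3.8
   vertex 0.4 0.6 1.8
  endloop
 endfacet
 facet normal -0.166 -0.824 0.541
  outer loop
   vertex 0.8 1.7 3.6
   vertex 0.4 0.6 1.8
   vertex 3.4 1.7 4.4
  endloop
 endfacet
 facet normal -0.445 -0.359 0.821
  outer loop
   vertex 0.8 1.7 3.6
   vertex 0.8 3.3 4.3
   vertex 0.2 2.9 3.8
  endloop
 endfacet
 facet normal -0.271 -0.386 0.882
  outer loop
   vertex 0.8 1.7 3.6
   vertex 3.4 1.7 4.4
   vertex 0.8 3.3 4.3
  endloop
 endfacet
 facet normal 0.962 0.172 0.214
  outer loop
   vertex 3.9 1.2 3.7
   vertex 4.1 1.2 2.8
   vertex 4.0 3.5 1.4
  endloop
 endfacet
 facet normal 0.863 0.338 0.375
  outer loop
   vertex 3.9 1.2 3.7
   vertex 4.0 3.5 1.4
   vertex 3.4 1.7 4.4
  endloop
 endfacet
 facet normal 0.151 -0.988 0.034
  outer loop
   vertex 3.9 1.2 3.7
   vertex 0.4 0.6 1.8
   vertex 4.1 1.2 2.8
  endloop
 endfacet
 facet normal -0.132 -0.849 0.512
  outer loop
   vertex 3.9 1.2 3.7
   vertex 3.4 1.7 4.4
   vertex 0.4 0.6 1.8
  endloop
 endfacet
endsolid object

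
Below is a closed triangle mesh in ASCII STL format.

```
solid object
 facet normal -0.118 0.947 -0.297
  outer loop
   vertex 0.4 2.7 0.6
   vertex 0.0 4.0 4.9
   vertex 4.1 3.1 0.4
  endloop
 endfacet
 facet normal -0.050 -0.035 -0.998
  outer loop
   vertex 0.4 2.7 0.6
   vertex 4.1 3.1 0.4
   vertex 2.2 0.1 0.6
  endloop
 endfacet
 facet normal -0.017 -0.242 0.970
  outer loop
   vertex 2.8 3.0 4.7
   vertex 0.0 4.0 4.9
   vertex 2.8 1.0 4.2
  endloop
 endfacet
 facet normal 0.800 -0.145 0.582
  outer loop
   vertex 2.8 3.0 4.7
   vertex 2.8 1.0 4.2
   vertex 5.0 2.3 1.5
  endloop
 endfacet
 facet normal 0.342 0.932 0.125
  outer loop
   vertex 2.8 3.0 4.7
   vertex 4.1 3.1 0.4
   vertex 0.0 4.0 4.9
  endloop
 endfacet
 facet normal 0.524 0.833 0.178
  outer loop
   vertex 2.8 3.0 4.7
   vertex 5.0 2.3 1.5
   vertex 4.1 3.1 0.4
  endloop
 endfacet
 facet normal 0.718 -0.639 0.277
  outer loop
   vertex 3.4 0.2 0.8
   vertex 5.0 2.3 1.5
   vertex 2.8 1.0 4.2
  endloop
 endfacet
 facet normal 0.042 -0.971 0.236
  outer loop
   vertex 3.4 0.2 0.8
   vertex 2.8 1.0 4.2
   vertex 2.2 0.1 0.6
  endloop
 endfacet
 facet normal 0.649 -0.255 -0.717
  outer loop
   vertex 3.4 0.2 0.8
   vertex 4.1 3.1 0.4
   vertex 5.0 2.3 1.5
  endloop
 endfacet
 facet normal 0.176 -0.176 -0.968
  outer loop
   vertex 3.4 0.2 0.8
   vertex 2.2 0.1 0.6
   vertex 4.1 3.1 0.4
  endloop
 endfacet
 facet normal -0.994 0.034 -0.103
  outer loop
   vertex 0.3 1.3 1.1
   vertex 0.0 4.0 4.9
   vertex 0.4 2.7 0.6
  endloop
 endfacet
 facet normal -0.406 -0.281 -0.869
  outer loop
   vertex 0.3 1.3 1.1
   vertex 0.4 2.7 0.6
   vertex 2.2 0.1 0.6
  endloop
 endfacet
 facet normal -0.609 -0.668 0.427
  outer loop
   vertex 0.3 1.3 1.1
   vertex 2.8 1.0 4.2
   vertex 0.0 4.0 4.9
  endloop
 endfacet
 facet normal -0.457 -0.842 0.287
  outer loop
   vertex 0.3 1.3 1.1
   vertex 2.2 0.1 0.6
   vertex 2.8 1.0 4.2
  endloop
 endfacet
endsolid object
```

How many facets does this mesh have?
14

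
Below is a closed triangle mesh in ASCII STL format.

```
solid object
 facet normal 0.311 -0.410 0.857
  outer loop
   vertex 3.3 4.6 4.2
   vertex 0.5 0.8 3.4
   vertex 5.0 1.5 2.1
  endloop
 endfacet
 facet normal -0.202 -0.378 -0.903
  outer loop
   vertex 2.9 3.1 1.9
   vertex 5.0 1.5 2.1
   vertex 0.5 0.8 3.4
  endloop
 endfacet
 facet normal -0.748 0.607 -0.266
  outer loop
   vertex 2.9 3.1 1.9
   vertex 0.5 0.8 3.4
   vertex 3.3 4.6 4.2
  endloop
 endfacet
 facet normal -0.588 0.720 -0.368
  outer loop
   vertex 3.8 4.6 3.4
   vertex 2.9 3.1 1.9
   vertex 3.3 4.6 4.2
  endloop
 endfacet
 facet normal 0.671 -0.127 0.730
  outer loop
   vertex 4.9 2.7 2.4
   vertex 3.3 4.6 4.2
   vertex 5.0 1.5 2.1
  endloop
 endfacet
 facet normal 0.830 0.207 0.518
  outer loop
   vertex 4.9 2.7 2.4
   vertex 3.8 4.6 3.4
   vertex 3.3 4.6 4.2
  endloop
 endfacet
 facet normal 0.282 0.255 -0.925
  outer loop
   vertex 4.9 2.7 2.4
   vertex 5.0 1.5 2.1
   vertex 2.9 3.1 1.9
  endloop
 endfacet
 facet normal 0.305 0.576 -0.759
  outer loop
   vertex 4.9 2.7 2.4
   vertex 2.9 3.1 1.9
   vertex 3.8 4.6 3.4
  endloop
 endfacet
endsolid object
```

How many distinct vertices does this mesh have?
6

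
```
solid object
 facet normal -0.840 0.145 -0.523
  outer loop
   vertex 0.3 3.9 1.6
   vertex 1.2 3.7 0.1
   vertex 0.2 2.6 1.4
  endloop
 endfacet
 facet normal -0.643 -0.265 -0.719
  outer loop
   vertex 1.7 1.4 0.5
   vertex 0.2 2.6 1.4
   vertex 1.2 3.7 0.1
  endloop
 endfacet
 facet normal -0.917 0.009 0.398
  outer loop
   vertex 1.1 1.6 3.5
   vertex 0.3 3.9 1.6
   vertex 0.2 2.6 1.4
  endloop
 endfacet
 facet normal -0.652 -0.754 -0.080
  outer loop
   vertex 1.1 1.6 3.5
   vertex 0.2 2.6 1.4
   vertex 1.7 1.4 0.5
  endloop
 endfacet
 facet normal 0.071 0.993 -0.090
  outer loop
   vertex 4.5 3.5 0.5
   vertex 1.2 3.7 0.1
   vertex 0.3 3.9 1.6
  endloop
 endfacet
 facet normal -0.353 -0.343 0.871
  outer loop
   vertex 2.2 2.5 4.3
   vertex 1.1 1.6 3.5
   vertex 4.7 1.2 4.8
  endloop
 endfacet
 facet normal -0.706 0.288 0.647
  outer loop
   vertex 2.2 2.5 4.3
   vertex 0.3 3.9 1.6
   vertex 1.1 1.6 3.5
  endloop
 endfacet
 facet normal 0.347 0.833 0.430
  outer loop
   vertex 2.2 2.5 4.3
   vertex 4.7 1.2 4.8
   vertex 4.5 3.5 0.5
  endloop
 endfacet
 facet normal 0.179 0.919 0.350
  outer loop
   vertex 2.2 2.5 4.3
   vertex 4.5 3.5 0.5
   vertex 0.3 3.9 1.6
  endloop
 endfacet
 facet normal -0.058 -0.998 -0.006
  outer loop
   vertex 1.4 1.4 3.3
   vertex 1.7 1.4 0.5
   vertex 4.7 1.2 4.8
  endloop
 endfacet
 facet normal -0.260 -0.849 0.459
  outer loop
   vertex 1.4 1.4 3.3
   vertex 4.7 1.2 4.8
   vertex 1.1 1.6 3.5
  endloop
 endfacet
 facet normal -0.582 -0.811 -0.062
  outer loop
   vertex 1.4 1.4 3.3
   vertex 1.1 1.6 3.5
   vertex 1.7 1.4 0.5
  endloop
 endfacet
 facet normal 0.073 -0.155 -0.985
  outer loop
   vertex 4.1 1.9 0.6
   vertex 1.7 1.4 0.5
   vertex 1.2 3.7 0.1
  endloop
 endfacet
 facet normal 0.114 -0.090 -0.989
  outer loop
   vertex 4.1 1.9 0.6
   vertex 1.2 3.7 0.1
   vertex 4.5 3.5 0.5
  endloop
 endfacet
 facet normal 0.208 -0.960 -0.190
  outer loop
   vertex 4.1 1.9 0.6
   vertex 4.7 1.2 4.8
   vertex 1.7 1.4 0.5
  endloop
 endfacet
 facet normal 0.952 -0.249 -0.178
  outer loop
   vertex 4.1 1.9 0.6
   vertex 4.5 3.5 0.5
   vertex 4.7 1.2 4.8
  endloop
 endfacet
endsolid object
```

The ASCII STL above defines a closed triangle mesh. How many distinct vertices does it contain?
10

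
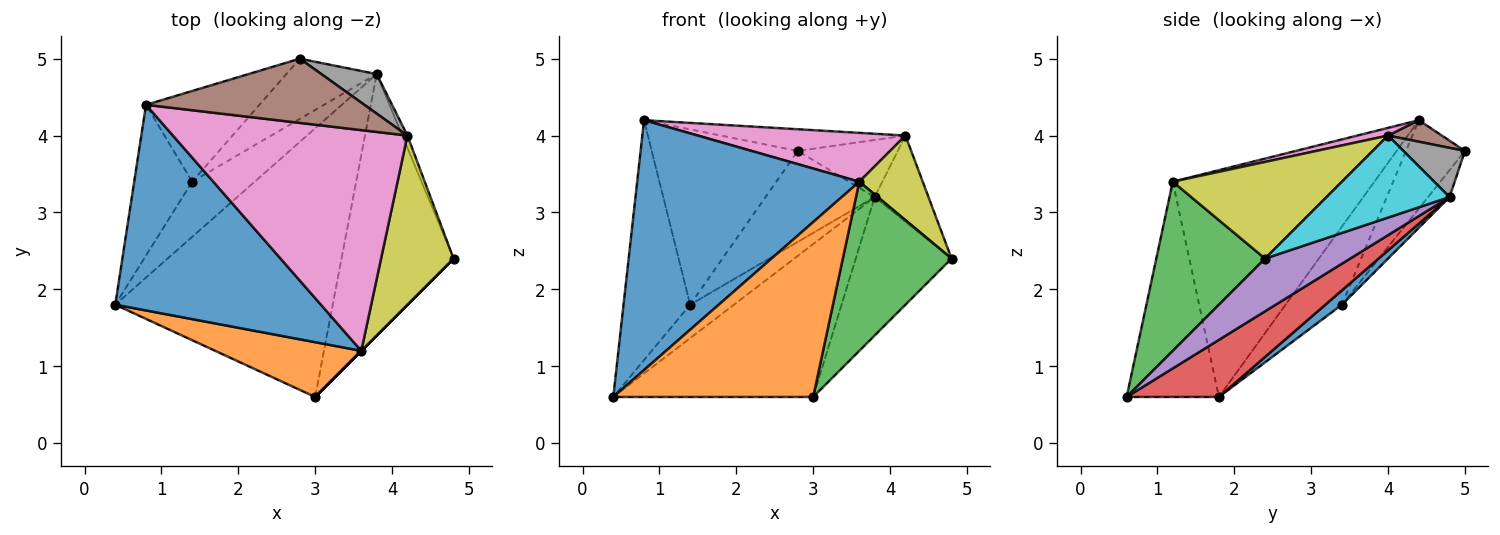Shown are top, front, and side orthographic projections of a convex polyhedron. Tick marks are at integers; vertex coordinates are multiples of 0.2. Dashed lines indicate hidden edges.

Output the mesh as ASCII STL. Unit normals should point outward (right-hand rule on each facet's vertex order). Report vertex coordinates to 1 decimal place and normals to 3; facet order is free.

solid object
 facet normal -0.574 -0.632 0.520
  outer loop
   vertex 3.6 1.2 3.4
   vertex 0.8 4.4 4.2
   vertex 0.4 1.8 0.6
  endloop
 endfacet
 facet normal -0.403 -0.873 0.274
  outer loop
   vertex 3.0 0.6 0.6
   vertex 3.6 1.2 3.4
   vertex 0.4 1.8 0.6
  endloop
 endfacet
 facet normal 0.707 -0.707 0.000
  outer loop
   vertex 3.0 0.6 0.6
   vertex 4.8 2.4 2.4
   vertex 3.6 1.2 3.4
  endloop
 endfacet
 facet normal 0.223 0.482 -0.847
  outer loop
   vertex 3.0 0.6 0.6
   vertex 0.4 1.8 0.6
   vertex 3.8 4.8 3.2
  endloop
 endfacet
 facet normal 0.384 0.432 -0.816
  outer loop
   vertex 3.0 0.6 0.6
   vertex 3.8 4.8 3.2
   vertex 4.8 2.4 2.4
  endloop
 endfacet
 facet normal 0.093 0.319 0.943
  outer loop
   vertex 4.2 4.0 4.0
   vertex 2.8 5.0 3.8
   vertex 0.8 4.4 4.2
  endloop
 endfacet
 facet normal 0.032 -0.216 0.976
  outer loop
   vertex 4.2 4.0 4.0
   vertex 0.8 4.4 4.2
   vertex 3.6 1.2 3.4
  endloop
 endfacet
 facet normal 0.451 0.734 0.508
  outer loop
   vertex 4.2 4.0 4.0
   vertex 3.8 4.8 3.2
   vertex 2.8 5.0 3.8
  endloop
 endfacet
 facet normal 0.766 -0.287 0.575
  outer loop
   vertex 4.2 4.0 4.0
   vertex 3.6 1.2 3.4
   vertex 4.8 2.4 2.4
  endloop
 endfacet
 facet normal 0.915 0.400 -0.057
  outer loop
   vertex 4.2 4.0 4.0
   vertex 4.8 2.4 2.4
   vertex 3.8 4.8 3.2
  endloop
 endfacet
 facet normal 0.193 0.509 -0.839
  outer loop
   vertex 1.4 3.4 1.8
   vertex 3.8 4.8 3.2
   vertex 0.4 1.8 0.6
  endloop
 endfacet
 facet normal -0.162 0.823 -0.545
  outer loop
   vertex 1.4 3.4 1.8
   vertex 2.8 5.0 3.8
   vertex 3.8 4.8 3.2
  endloop
 endfacet
 facet normal -0.582 0.688 -0.432
  outer loop
   vertex 1.4 3.4 1.8
   vertex 0.4 1.8 0.6
   vertex 0.8 4.4 4.2
  endloop
 endfacet
 facet normal -0.337 0.836 -0.433
  outer loop
   vertex 1.4 3.4 1.8
   vertex 0.8 4.4 4.2
   vertex 2.8 5.0 3.8
  endloop
 endfacet
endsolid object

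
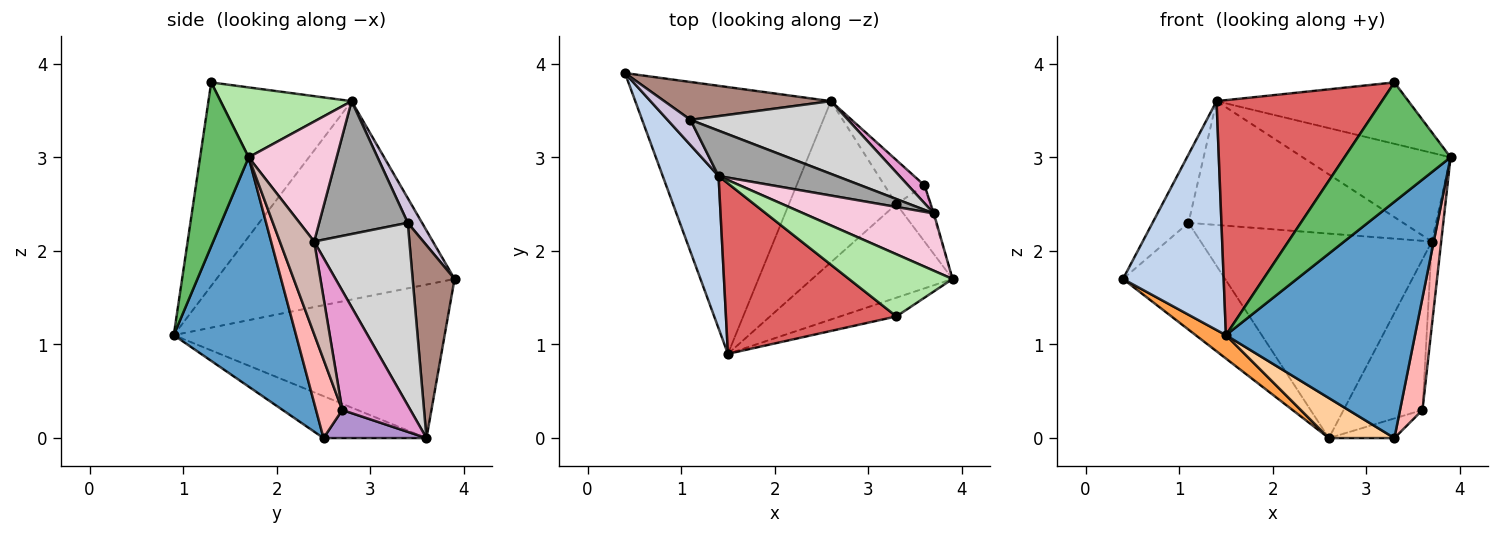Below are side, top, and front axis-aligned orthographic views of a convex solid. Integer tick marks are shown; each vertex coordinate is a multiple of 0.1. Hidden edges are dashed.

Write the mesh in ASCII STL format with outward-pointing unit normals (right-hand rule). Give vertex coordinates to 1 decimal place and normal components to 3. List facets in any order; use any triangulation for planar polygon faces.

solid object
 facet normal 0.515 -0.797 -0.316
  outer loop
   vertex 3.3 2.5 0.0
   vertex 3.9 1.7 3.0
   vertex 1.5 0.9 1.1
  endloop
 endfacet
 facet normal -0.892 -0.377 0.251
  outer loop
   vertex 1.4 2.8 3.6
   vertex 0.4 3.9 1.7
   vertex 1.5 0.9 1.1
  endloop
 endfacet
 facet normal -0.616 -0.069 -0.785
  outer loop
   vertex 2.6 3.6 0.0
   vertex 1.5 0.9 1.1
   vertex 0.4 3.9 1.7
  endloop
 endfacet
 facet normal -0.354 -0.225 -0.908
  outer loop
   vertex 2.6 3.6 0.0
   vertex 3.3 2.5 0.0
   vertex 1.5 0.9 1.1
  endloop
 endfacet
 facet normal 0.412 -0.900 -0.141
  outer loop
   vertex 3.3 1.3 3.8
   vertex 1.5 0.9 1.1
   vertex 3.9 1.7 3.0
  endloop
 endfacet
 facet normal 0.433 0.634 0.641
  outer loop
   vertex 3.3 1.3 3.8
   vertex 3.9 1.7 3.0
   vertex 1.4 2.8 3.6
  endloop
 endfacet
 facet normal -0.574 -0.663 0.481
  outer loop
   vertex 3.3 1.3 3.8
   vertex 1.4 2.8 3.6
   vertex 1.5 0.9 1.1
  endloop
 endfacet
 facet normal 0.722 -0.619 -0.309
  outer loop
   vertex 3.6 2.7 0.3
   vertex 3.9 1.7 3.0
   vertex 3.3 2.5 0.0
  endloop
 endfacet
 facet normal 0.540 0.343 -0.769
  outer loop
   vertex 3.6 2.7 0.3
   vertex 3.3 2.5 0.0
   vertex 2.6 3.6 0.0
  endloop
 endfacet
 facet normal 0.349 0.879 0.325
  outer loop
   vertex 1.1 3.4 2.3
   vertex 0.4 3.9 1.7
   vertex 1.4 2.8 3.6
  endloop
 endfacet
 facet normal 0.361 0.879 0.312
  outer loop
   vertex 1.1 3.4 2.3
   vertex 2.6 3.6 0.0
   vertex 0.4 3.9 1.7
  endloop
 endfacet
 facet normal 0.965 0.263 -0.010
  outer loop
   vertex 3.7 2.4 2.1
   vertex 3.9 1.7 3.0
   vertex 3.6 2.7 0.3
  endloop
 endfacet
 facet normal 0.651 0.754 0.089
  outer loop
   vertex 3.7 2.4 2.1
   vertex 3.6 2.7 0.3
   vertex 2.6 3.6 0.0
  endloop
 endfacet
 facet normal 0.447 0.751 0.485
  outer loop
   vertex 3.7 2.4 2.1
   vertex 1.4 2.8 3.6
   vertex 3.9 1.7 3.0
  endloop
 endfacet
 facet normal 0.361 0.876 0.321
  outer loop
   vertex 3.7 2.4 2.1
   vertex 1.1 3.4 2.3
   vertex 1.4 2.8 3.6
  endloop
 endfacet
 facet normal 0.362 0.878 0.312
  outer loop
   vertex 3.7 2.4 2.1
   vertex 2.6 3.6 0.0
   vertex 1.1 3.4 2.3
  endloop
 endfacet
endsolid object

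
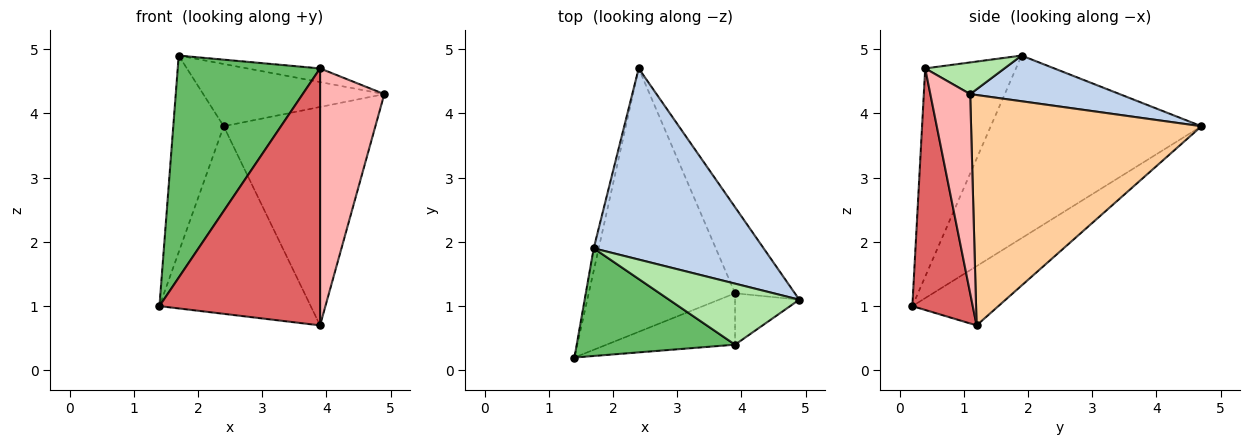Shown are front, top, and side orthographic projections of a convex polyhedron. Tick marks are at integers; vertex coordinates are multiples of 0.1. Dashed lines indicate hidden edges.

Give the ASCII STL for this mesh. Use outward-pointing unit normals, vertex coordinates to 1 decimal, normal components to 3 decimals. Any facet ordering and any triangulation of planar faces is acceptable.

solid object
 facet normal -0.972 0.233 -0.027
  outer loop
   vertex 1.7 1.9 4.9
   vertex 2.4 4.7 3.8
   vertex 1.4 0.2 1.0
  endloop
 endfacet
 facet normal 0.248 0.300 0.921
  outer loop
   vertex 1.7 1.9 4.9
   vertex 4.9 1.1 4.3
   vertex 2.4 4.7 3.8
  endloop
 endfacet
 facet normal -0.313 0.551 -0.774
  outer loop
   vertex 3.9 1.2 0.7
   vertex 1.4 0.2 1.0
   vertex 2.4 4.7 3.8
  endloop
 endfacet
 facet normal 0.816 0.537 -0.212
  outer loop
   vertex 3.9 1.2 0.7
   vertex 2.4 4.7 3.8
   vertex 4.9 1.1 4.3
  endloop
 endfacet
 facet normal -0.498 -0.780 0.378
  outer loop
   vertex 3.9 0.4 4.7
   vertex 1.7 1.9 4.9
   vertex 1.4 0.2 1.0
  endloop
 endfacet
 facet normal 0.231 0.212 0.949
  outer loop
   vertex 3.9 0.4 4.7
   vertex 4.9 1.1 4.3
   vertex 1.7 1.9 4.9
  endloop
 endfacet
 facet normal 0.346 -0.920 -0.184
  outer loop
   vertex 3.9 0.4 4.7
   vertex 1.4 0.2 1.0
   vertex 3.9 1.2 0.7
  endloop
 endfacet
 facet normal 0.519 -0.838 -0.168
  outer loop
   vertex 3.9 0.4 4.7
   vertex 3.9 1.2 0.7
   vertex 4.9 1.1 4.3
  endloop
 endfacet
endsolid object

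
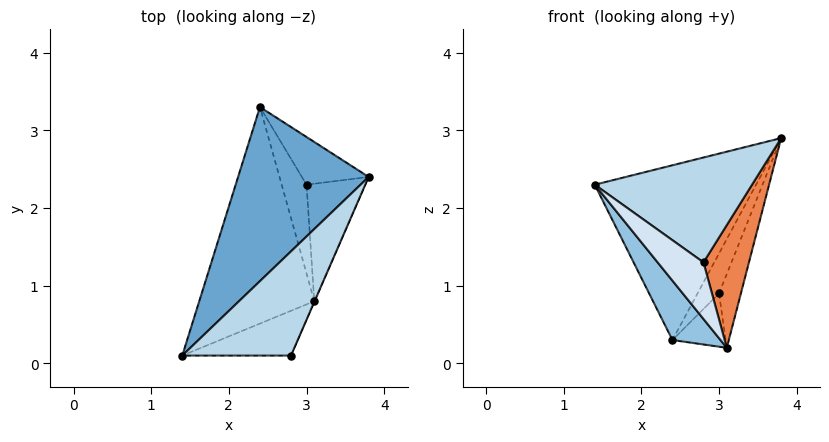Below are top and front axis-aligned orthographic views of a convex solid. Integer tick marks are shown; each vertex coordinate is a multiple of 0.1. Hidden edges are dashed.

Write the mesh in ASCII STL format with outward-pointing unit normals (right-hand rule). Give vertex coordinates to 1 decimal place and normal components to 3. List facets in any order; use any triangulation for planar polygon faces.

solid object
 facet normal -0.650 0.538 0.536
  outer loop
   vertex 2.4 3.3 0.3
   vertex 1.4 0.1 2.3
   vertex 3.8 2.4 2.9
  endloop
 endfacet
 facet normal -0.735 -0.179 -0.654
  outer loop
   vertex 3.1 0.8 0.2
   vertex 1.4 0.1 2.3
   vertex 2.4 3.3 0.3
  endloop
 endfacet
 facet normal 0.450 -0.634 0.630
  outer loop
   vertex 2.8 0.1 1.3
   vertex 3.8 2.4 2.9
   vertex 1.4 0.1 2.3
  endloop
 endfacet
 facet normal -0.405 -0.717 -0.567
  outer loop
   vertex 2.8 0.1 1.3
   vertex 1.4 0.1 2.3
   vertex 3.1 0.8 0.2
  endloop
 endfacet
 facet normal 0.918 -0.397 -0.003
  outer loop
   vertex 2.8 0.1 1.3
   vertex 3.1 0.8 0.2
   vertex 3.8 2.4 2.9
  endloop
 endfacet
 facet normal 0.878 0.307 -0.367
  outer loop
   vertex 3.0 2.3 0.9
   vertex 2.4 3.3 0.3
   vertex 3.8 2.4 2.9
  endloop
 endfacet
 facet normal 0.899 0.233 -0.371
  outer loop
   vertex 3.0 2.3 0.9
   vertex 3.8 2.4 2.9
   vertex 3.1 0.8 0.2
  endloop
 endfacet
 facet normal 0.864 0.259 -0.432
  outer loop
   vertex 3.0 2.3 0.9
   vertex 3.1 0.8 0.2
   vertex 2.4 3.3 0.3
  endloop
 endfacet
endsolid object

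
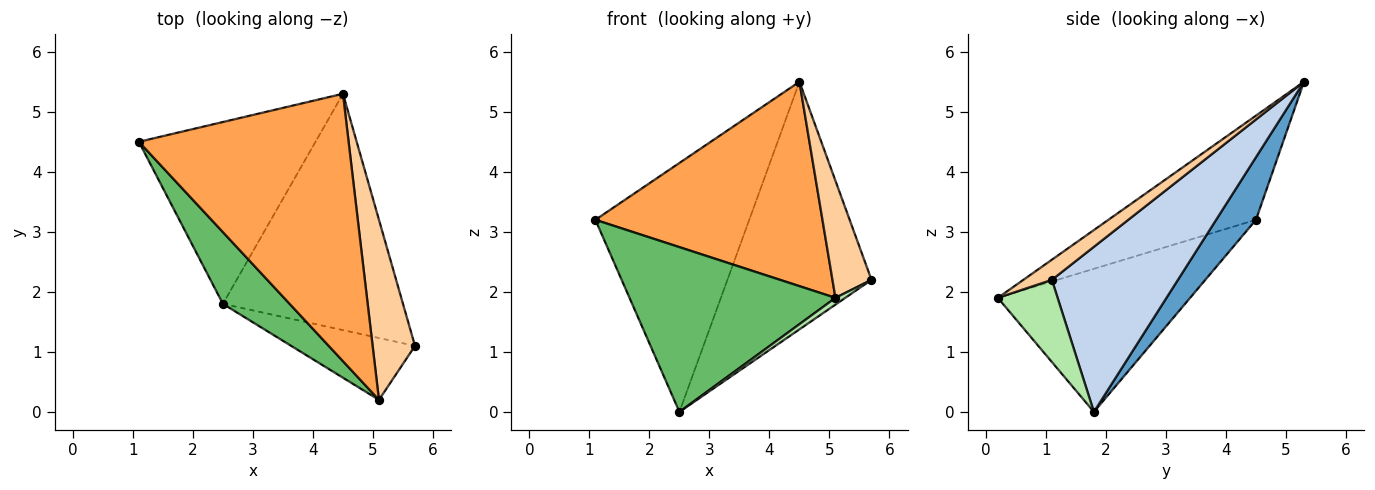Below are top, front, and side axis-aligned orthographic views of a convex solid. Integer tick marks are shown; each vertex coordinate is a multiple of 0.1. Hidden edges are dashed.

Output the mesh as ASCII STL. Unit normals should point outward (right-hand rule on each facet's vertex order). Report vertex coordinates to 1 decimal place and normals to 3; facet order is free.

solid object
 facet normal 0.205 0.790 -0.577
  outer loop
   vertex 2.5 1.8 0.0
   vertex 1.1 4.5 3.2
   vertex 4.5 5.3 5.5
  endloop
 endfacet
 facet normal 0.535 0.611 -0.583
  outer loop
   vertex 2.5 1.8 0.0
   vertex 4.5 5.3 5.5
   vertex 5.7 1.1 2.2
  endloop
 endfacet
 facet normal -0.367 -0.565 0.739
  outer loop
   vertex 5.1 0.2 1.9
   vertex 4.5 5.3 5.5
   vertex 1.1 4.5 3.2
  endloop
 endfacet
 facet normal 0.370 -0.506 0.779
  outer loop
   vertex 5.1 0.2 1.9
   vertex 5.7 1.1 2.2
   vertex 4.5 5.3 5.5
  endloop
 endfacet
 facet normal -0.650 -0.697 0.303
  outer loop
   vertex 5.1 0.2 1.9
   vertex 1.1 4.5 3.2
   vertex 2.5 1.8 0.0
  endloop
 endfacet
 facet normal 0.551 -0.091 -0.830
  outer loop
   vertex 5.1 0.2 1.9
   vertex 2.5 1.8 0.0
   vertex 5.7 1.1 2.2
  endloop
 endfacet
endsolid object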